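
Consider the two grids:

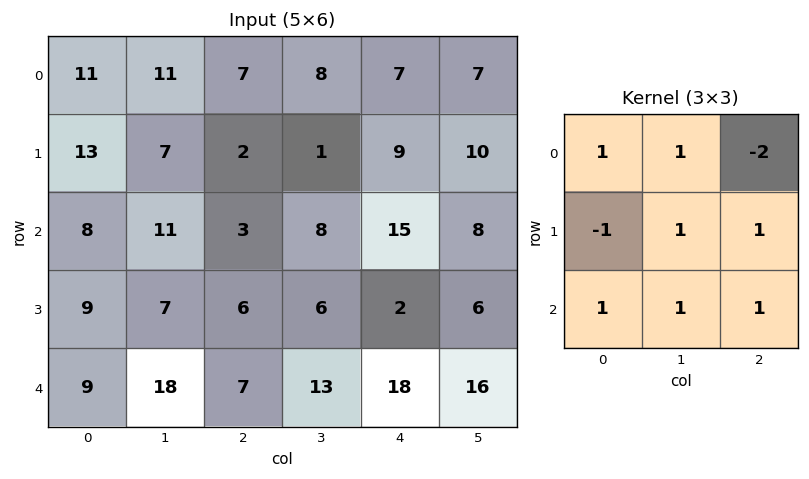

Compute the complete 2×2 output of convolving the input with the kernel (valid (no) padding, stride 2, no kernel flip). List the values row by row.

26 35
51 21

Output[0,0]: The receptive field on the input at this output position is [11 11 7 / 13 7 2 / 8 11 3]. Elementwise product with the kernel and sum: 11·1 + 11·1 + 7·-2 + 13·-1 + 7·1 + 2·1 + 8·1 + 11·1 + 3·1.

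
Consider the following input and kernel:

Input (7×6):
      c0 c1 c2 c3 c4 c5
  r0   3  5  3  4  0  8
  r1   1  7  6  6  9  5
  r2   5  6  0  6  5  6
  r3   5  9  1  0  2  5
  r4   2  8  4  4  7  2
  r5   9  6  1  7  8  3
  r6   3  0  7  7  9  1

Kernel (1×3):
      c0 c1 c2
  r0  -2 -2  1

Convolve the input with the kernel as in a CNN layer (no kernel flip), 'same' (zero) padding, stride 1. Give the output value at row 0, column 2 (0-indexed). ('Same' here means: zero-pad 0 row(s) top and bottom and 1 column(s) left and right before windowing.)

The receptive field on the zero-padded input at this output position is [5 3 4]. Elementwise product with the kernel and sum: 5·-2 + 3·-2 + 4·1.

-12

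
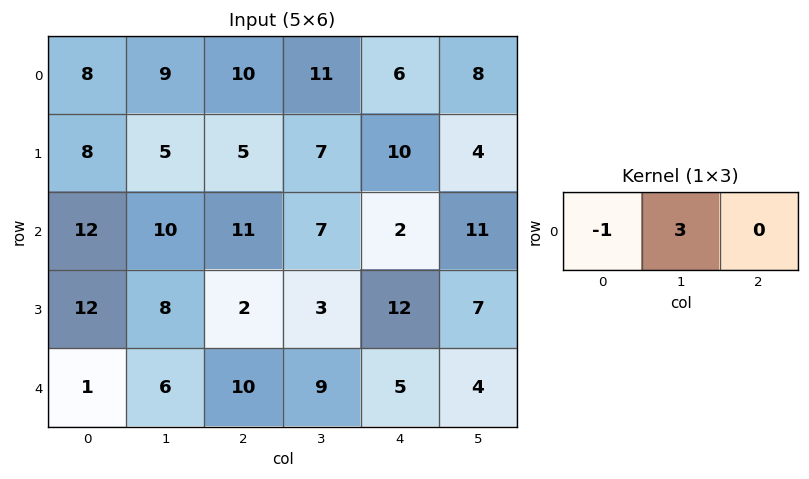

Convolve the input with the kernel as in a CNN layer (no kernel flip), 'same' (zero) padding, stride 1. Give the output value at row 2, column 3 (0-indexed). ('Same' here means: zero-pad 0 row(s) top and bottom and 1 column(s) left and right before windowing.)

The receptive field on the zero-padded input at this output position is [11 7 2]. Elementwise product with the kernel and sum: 11·-1 + 7·3.

10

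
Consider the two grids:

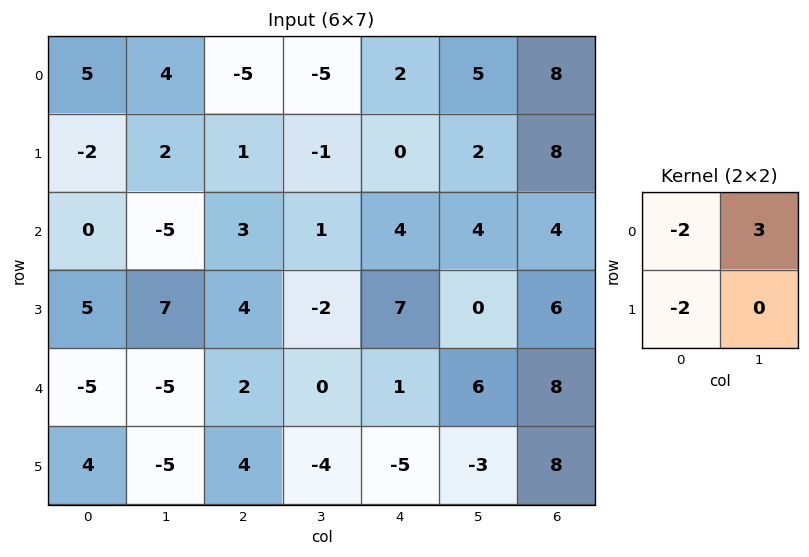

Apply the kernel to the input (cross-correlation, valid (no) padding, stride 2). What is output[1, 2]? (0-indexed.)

-10

The receptive field on the input at this output position is [4 4 / 7 0]. Elementwise product with the kernel and sum: 4·-2 + 4·3 + 7·-2.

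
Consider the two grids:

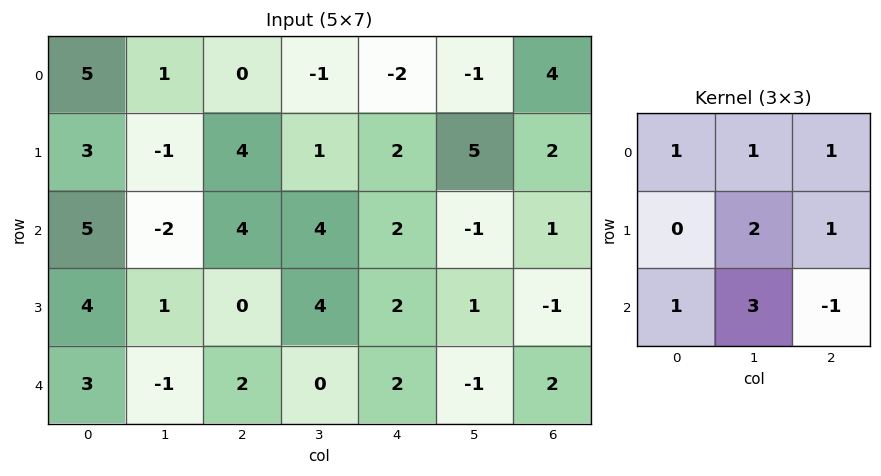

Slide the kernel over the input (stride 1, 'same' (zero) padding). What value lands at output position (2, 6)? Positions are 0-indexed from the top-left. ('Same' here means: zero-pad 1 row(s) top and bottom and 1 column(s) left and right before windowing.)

The receptive field on the zero-padded input at this output position is [5 2 0 / -1 1 0 / 1 -1 0]. Elementwise product with the kernel and sum: 5·1 + 2·1 + 0·1 + 1·2 + 0·1 + 1·1 + -1·3 + 0·-1.

7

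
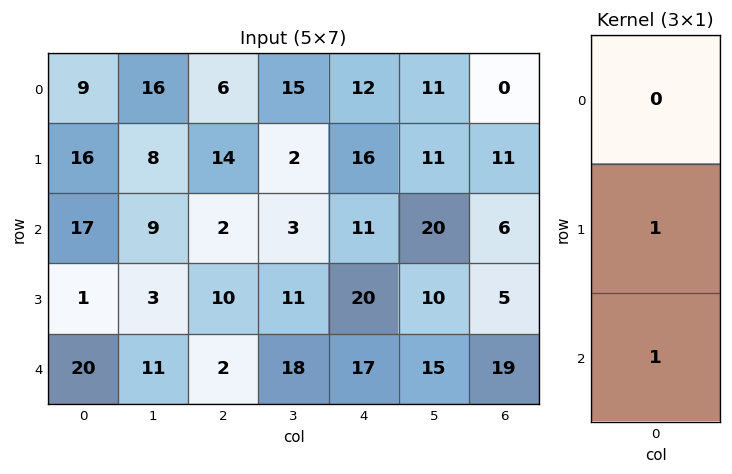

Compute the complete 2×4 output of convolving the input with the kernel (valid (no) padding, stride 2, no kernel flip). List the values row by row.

Output[0,0]: The receptive field on the input at this output position is [9 / 16 / 17]. Elementwise product with the kernel and sum: 16·1 + 17·1.
Output[0,1]: The receptive field on the input at this output position is [6 / 14 / 2]. Elementwise product with the kernel and sum: 14·1 + 2·1.

33 16 27 17
21 12 37 24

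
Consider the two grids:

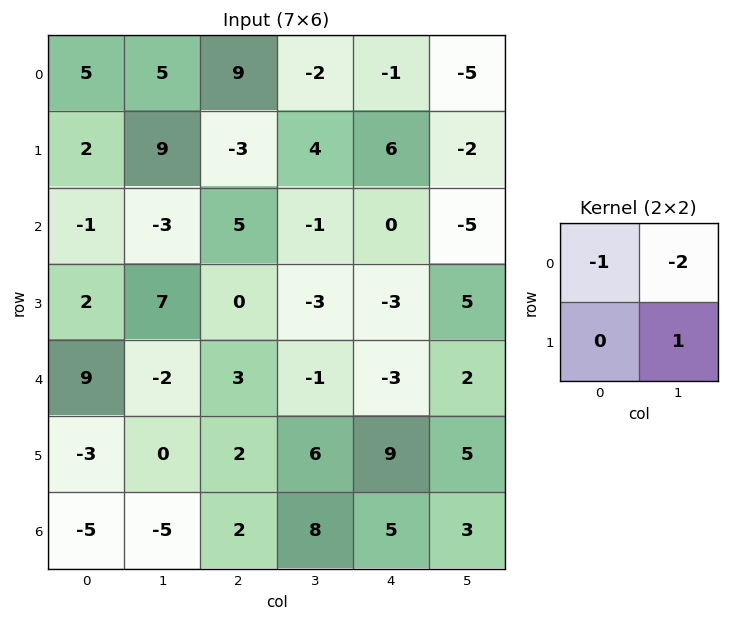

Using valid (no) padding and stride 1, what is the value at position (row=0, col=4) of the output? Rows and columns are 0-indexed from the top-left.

The receptive field on the input at this output position is [-1 -5 / 6 -2]. Elementwise product with the kernel and sum: -1·-1 + -5·-2 + -2·1.

9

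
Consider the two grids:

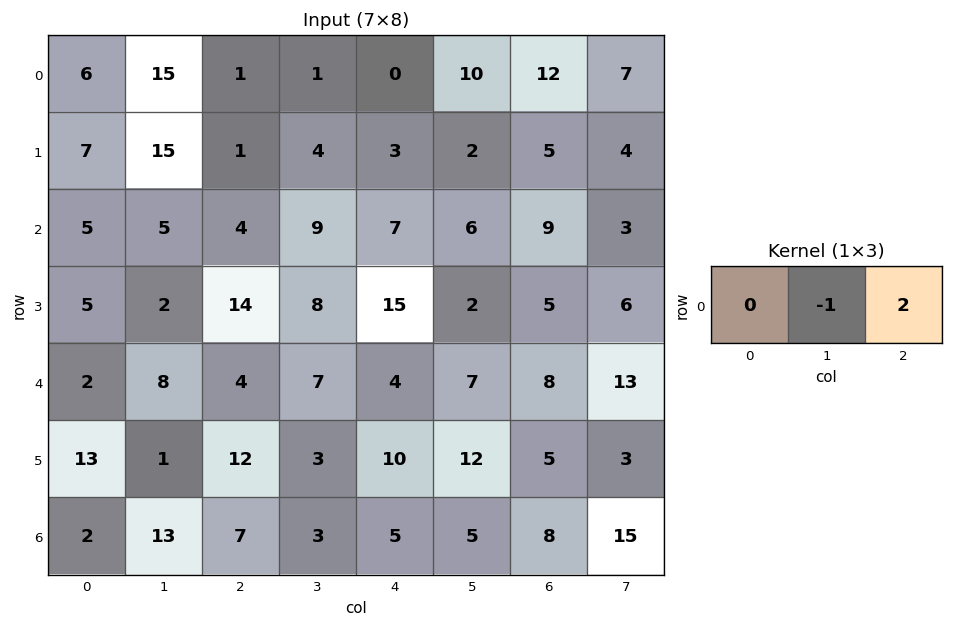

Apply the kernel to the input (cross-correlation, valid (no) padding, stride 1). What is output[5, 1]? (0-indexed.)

-6

The receptive field on the input at this output position is [1 12 3]. Elementwise product with the kernel and sum: 12·-1 + 3·2.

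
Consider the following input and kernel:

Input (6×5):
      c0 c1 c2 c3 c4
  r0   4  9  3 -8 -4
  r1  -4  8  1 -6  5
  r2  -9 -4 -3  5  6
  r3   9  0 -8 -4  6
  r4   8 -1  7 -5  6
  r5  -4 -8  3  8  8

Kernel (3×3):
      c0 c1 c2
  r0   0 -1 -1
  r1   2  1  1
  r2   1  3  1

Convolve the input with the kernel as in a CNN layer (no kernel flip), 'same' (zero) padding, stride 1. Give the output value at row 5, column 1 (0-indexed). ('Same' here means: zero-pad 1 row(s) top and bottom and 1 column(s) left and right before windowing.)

-19

The receptive field on the zero-padded input at this output position is [8 -1 7 / -4 -8 3 / 0 0 0]. Elementwise product with the kernel and sum: -1·-1 + 7·-1 + -4·2 + -8·1 + 3·1 + 0·1 + 0·3 + 0·1.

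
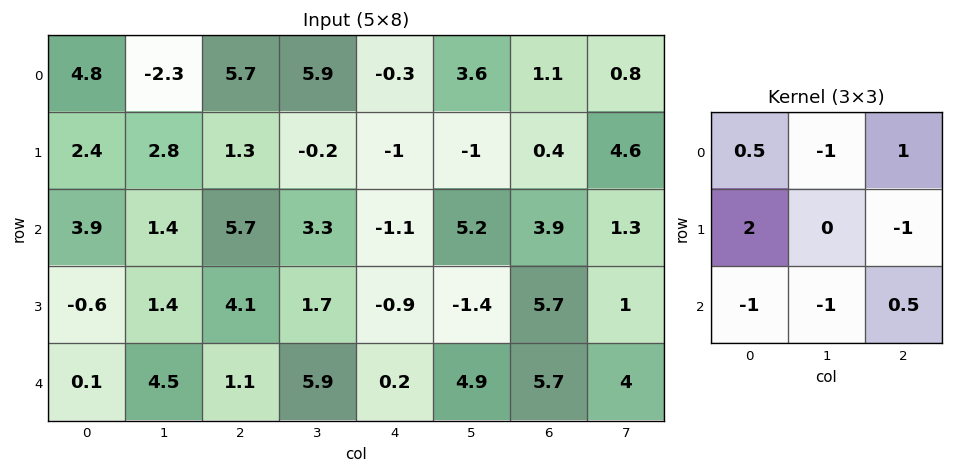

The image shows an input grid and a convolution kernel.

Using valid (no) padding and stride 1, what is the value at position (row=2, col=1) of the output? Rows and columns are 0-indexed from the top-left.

The receptive field on the input at this output position is [1.4 5.7 3.3 / 1.4 4.1 1.7 / 4.5 1.1 5.9]. Elementwise product with the kernel and sum: 1.4·0.5 + 5.7·-1 + 3.3·1 + 1.4·2 + 1.7·-1 + 4.5·-1 + 1.1·-1 + 5.9·0.5.

-3.25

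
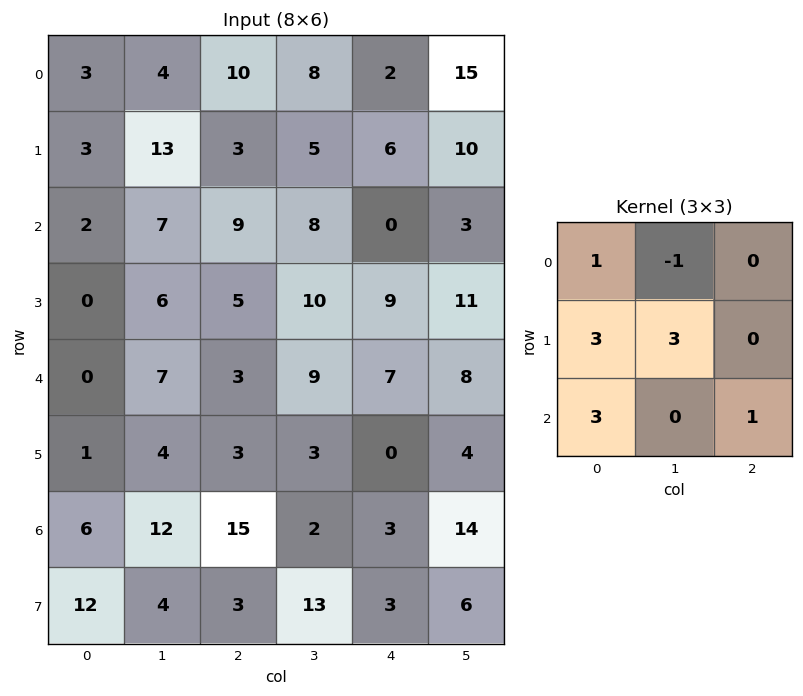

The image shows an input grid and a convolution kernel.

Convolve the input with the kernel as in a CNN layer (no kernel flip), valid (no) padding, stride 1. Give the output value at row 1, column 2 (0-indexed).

73

The receptive field on the input at this output position is [3 5 6 / 9 8 0 / 5 10 9]. Elementwise product with the kernel and sum: 3·1 + 5·-1 + 9·3 + 8·3 + 5·3 + 9·1.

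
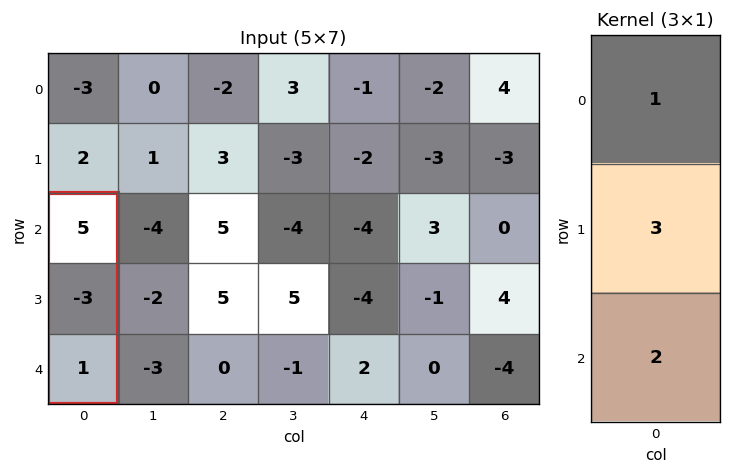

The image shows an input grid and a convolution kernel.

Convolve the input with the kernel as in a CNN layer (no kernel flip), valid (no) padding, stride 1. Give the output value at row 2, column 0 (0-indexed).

The receptive field on the input at this output position is [5 / -3 / 1]. Elementwise product with the kernel and sum: 5·1 + -3·3 + 1·2.

-2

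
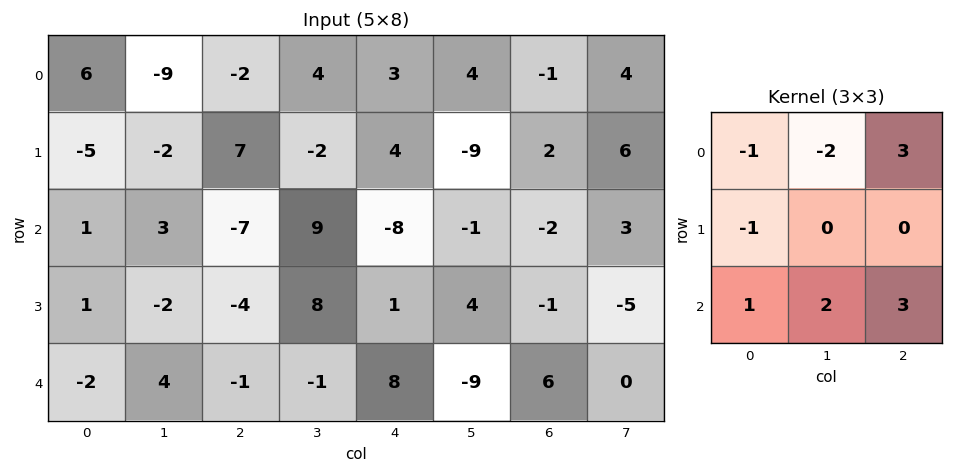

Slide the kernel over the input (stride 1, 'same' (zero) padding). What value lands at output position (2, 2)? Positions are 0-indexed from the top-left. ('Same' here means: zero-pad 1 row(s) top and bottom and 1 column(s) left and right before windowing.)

-7

The receptive field on the zero-padded input at this output position is [-2 7 -2 / 3 -7 9 / -2 -4 8]. Elementwise product with the kernel and sum: -2·-1 + 7·-2 + -2·3 + 3·-1 + -2·1 + -4·2 + 8·3.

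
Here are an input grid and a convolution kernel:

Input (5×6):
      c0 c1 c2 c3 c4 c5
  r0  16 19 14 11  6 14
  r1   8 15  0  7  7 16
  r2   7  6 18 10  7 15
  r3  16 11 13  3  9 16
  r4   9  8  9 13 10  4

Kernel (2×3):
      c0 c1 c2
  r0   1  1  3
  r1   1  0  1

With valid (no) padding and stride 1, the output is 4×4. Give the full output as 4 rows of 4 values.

85 88 50 82
48 52 53 87
96 68 71 81
84 54 62 77

Output[0,0]: The receptive field on the input at this output position is [16 19 14 / 8 15 0]. Elementwise product with the kernel and sum: 16·1 + 19·1 + 14·3 + 8·1 + 0·1.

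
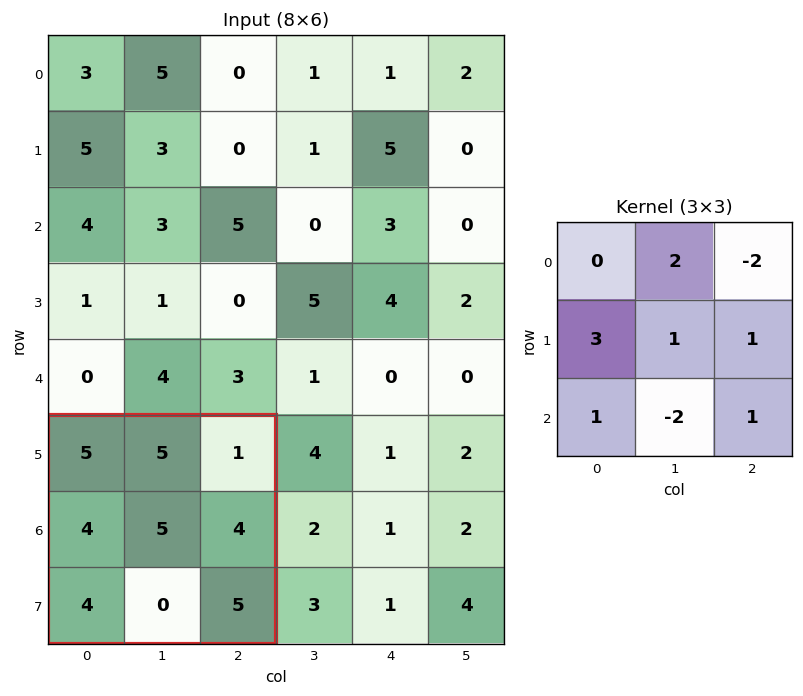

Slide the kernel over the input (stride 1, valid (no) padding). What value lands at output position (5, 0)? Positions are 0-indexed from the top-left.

The receptive field on the input at this output position is [5 5 1 / 4 5 4 / 4 0 5]. Elementwise product with the kernel and sum: 5·2 + 1·-2 + 4·3 + 5·1 + 4·1 + 4·1 + 0·-2 + 5·1.

38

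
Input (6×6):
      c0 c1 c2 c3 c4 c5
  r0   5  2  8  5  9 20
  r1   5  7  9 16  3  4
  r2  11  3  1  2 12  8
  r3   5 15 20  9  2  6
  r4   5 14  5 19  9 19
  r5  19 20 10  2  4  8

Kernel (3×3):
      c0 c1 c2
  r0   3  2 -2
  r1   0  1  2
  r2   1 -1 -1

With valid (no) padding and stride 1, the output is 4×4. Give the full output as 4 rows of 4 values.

Output[0,0]: The receptive field on the input at this output position is [5 2 8 / 5 7 9 / 11 3 1]. Elementwise product with the kernel and sum: 5·3 + 2·2 + 8·-2 + 7·1 + 9·2 + 11·1 + 3·-1 + 1·-1.
Output[0,1]: The receptive field on the input at this output position is [2 8 5 / 7 9 16 / 3 1 2]. Elementwise product with the kernel and sum: 2·3 + 8·2 + 5·-2 + 9·1 + 16·2 + 3·1 + 1·-1 + 2·-1.

35 53 25 -14
-14 -2 88 75
78 35 -27 19
18 118 115 56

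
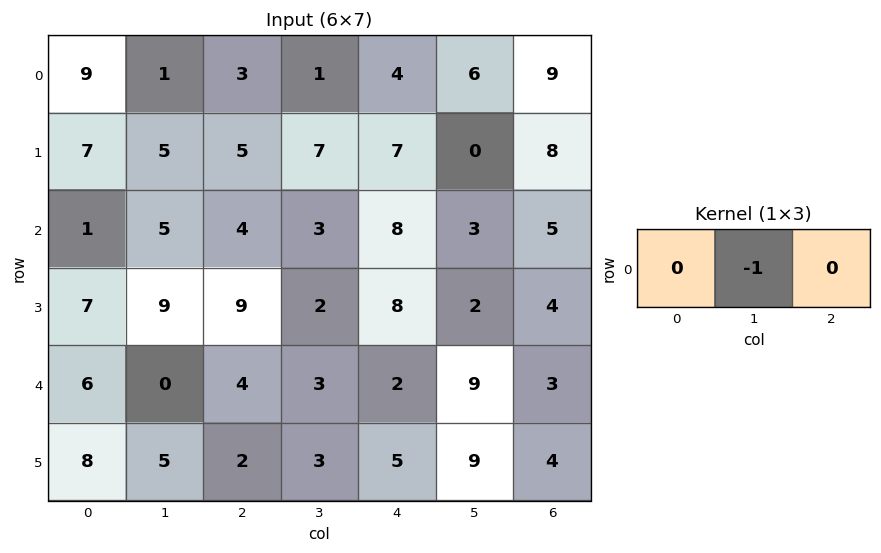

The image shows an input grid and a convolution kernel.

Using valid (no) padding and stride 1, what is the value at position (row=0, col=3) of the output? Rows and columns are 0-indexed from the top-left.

-4

The receptive field on the input at this output position is [1 4 6]. Elementwise product with the kernel and sum: 4·-1.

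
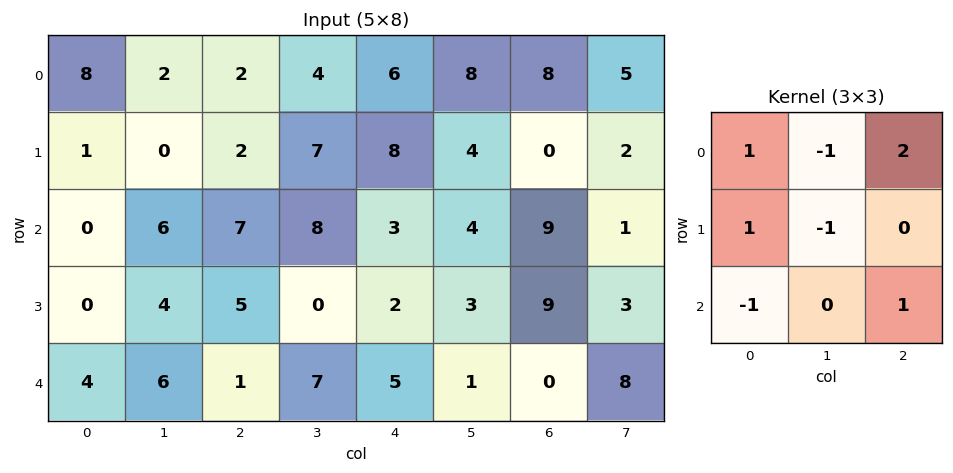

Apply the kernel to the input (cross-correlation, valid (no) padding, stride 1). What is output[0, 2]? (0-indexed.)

The receptive field on the input at this output position is [2 4 6 / 2 7 8 / 7 8 3]. Elementwise product with the kernel and sum: 2·1 + 4·-1 + 6·2 + 2·1 + 7·-1 + 7·-1 + 3·1.

1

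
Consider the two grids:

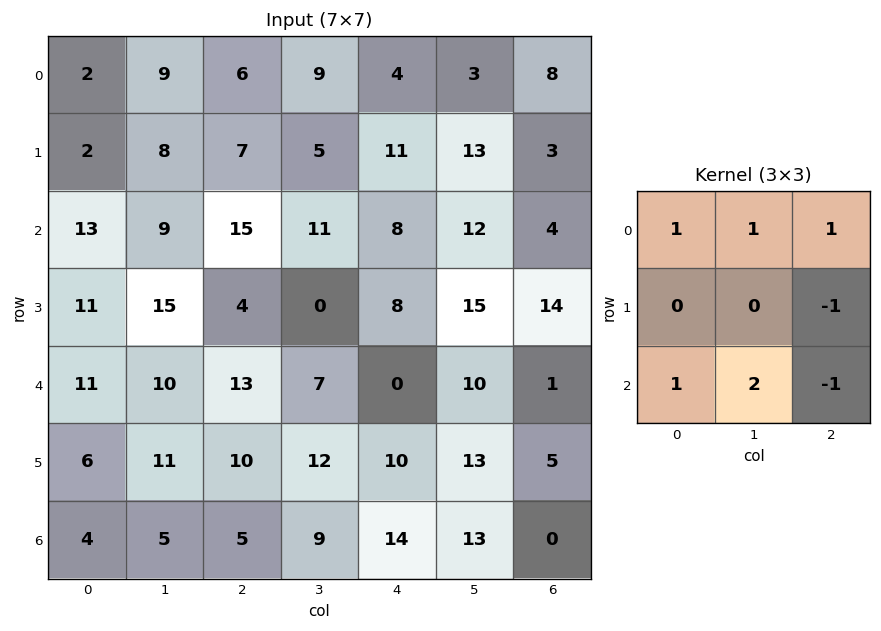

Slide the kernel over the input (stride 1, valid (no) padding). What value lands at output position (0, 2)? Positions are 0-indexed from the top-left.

37

The receptive field on the input at this output position is [6 9 4 / 7 5 11 / 15 11 8]. Elementwise product with the kernel and sum: 6·1 + 9·1 + 4·1 + 11·-1 + 15·1 + 11·2 + 8·-1.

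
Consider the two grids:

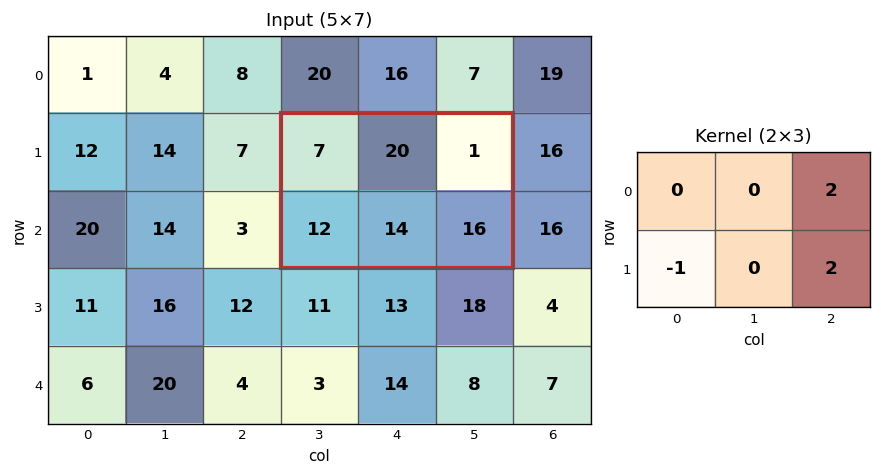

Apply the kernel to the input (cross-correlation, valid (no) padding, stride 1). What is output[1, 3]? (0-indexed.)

The receptive field on the input at this output position is [7 20 1 / 12 14 16]. Elementwise product with the kernel and sum: 1·2 + 12·-1 + 16·2.

22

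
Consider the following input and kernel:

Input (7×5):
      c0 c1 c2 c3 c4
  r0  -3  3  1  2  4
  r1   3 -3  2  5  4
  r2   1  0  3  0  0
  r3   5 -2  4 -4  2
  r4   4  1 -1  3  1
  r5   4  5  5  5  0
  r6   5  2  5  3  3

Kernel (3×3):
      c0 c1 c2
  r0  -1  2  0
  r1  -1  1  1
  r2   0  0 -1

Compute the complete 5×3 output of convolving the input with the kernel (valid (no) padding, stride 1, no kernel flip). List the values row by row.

2 9 10
-11 14 3
-3 5 -10
-18 6 -7
-1 -1 4

Output[0,0]: The receptive field on the input at this output position is [-3 3 1 / 3 -3 2 / 1 0 3]. Elementwise product with the kernel and sum: -3·-1 + 3·2 + 3·-1 + -3·1 + 2·1 + 3·-1.
Output[0,1]: The receptive field on the input at this output position is [3 1 2 / -3 2 5 / 0 3 0]. Elementwise product with the kernel and sum: 3·-1 + 1·2 + -3·-1 + 2·1 + 5·1 + 0·-1.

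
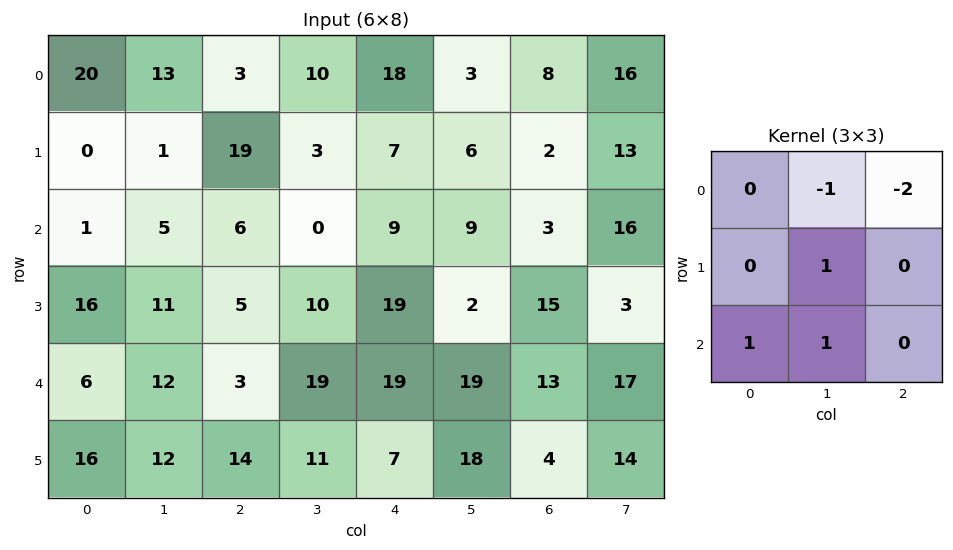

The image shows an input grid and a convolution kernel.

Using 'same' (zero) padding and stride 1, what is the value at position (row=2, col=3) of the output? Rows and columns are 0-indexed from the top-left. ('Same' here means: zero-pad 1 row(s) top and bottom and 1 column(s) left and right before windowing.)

The receptive field on the zero-padded input at this output position is [19 3 7 / 6 0 9 / 5 10 19]. Elementwise product with the kernel and sum: 3·-1 + 7·-2 + 0·1 + 5·1 + 10·1.

-2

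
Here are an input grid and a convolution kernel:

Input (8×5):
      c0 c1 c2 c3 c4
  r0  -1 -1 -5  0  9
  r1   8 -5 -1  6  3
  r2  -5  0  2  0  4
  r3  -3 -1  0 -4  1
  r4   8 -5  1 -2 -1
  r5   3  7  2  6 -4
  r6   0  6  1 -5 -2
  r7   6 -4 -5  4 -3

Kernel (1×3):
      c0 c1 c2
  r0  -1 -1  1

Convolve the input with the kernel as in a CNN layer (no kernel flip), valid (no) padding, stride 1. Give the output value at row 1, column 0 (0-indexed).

The receptive field on the input at this output position is [8 -5 -1]. Elementwise product with the kernel and sum: 8·-1 + -5·-1 + -1·1.

-4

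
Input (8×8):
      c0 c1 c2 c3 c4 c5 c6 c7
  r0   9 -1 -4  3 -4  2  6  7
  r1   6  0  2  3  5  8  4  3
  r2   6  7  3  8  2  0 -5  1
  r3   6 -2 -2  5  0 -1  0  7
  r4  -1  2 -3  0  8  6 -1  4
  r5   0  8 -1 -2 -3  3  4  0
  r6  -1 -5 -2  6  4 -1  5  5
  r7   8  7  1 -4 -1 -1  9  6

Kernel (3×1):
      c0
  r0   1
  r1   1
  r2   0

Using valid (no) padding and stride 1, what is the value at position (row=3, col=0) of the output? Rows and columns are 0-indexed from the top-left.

The receptive field on the input at this output position is [6 / -1 / 0]. Elementwise product with the kernel and sum: 6·1 + -1·1.

5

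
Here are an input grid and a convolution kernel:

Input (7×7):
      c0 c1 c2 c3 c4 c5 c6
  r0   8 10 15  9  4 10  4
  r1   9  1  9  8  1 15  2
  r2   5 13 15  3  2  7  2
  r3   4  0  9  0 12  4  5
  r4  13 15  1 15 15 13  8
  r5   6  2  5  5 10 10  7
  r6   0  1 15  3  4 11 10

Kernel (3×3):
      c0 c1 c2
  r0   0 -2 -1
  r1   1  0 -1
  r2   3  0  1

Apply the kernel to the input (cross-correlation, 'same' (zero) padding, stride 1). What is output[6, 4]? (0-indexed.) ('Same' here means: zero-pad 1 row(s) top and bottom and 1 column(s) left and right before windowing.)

-38

The receptive field on the zero-padded input at this output position is [5 10 10 / 3 4 11 / 0 0 0]. Elementwise product with the kernel and sum: 10·-2 + 10·-1 + 3·1 + 11·-1 + 0·3 + 0·1.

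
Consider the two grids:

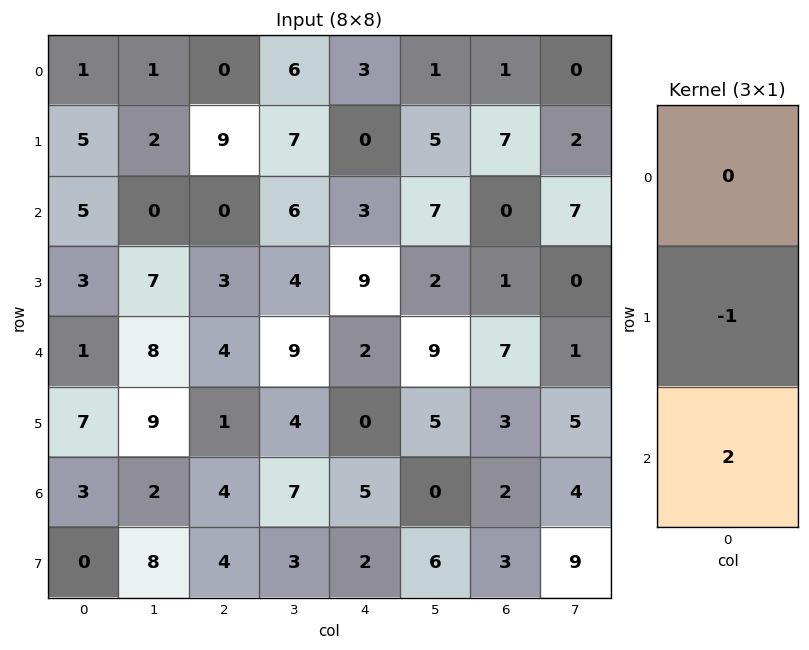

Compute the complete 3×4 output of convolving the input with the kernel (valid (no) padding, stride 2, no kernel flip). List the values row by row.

5 -9 6 -7
-1 5 -5 13
-1 7 10 1

Output[0,0]: The receptive field on the input at this output position is [1 / 5 / 5]. Elementwise product with the kernel and sum: 5·-1 + 5·2.
Output[0,1]: The receptive field on the input at this output position is [0 / 9 / 0]. Elementwise product with the kernel and sum: 9·-1 + 0·2.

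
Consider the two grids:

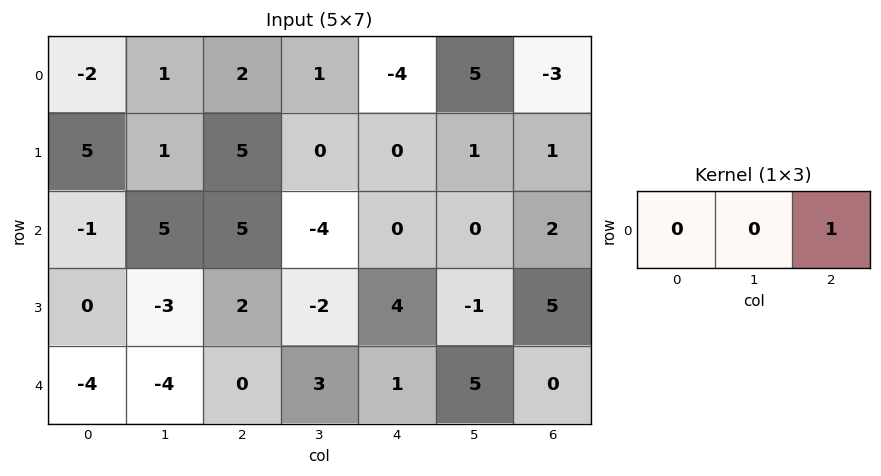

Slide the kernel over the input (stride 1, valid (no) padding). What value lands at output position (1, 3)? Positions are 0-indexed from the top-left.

The receptive field on the input at this output position is [0 0 1]. Elementwise product with the kernel and sum: 1·1.

1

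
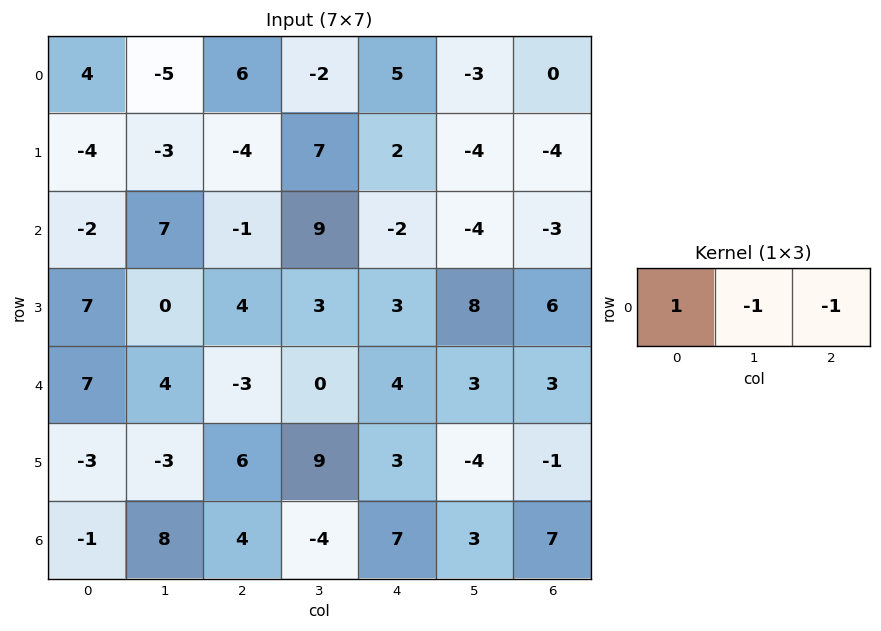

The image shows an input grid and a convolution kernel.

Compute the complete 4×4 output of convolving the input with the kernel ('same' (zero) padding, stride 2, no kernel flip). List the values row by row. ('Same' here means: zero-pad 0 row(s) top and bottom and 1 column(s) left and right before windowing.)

Output[0,0]: The receptive field on the zero-padded input at this output position is [0 4 -5]. Elementwise product with the kernel and sum: 0·1 + 4·-1 + -5·-1.

1 -9 -4 -3
-5 -1 15 -1
-11 7 -7 0
-7 8 -14 -4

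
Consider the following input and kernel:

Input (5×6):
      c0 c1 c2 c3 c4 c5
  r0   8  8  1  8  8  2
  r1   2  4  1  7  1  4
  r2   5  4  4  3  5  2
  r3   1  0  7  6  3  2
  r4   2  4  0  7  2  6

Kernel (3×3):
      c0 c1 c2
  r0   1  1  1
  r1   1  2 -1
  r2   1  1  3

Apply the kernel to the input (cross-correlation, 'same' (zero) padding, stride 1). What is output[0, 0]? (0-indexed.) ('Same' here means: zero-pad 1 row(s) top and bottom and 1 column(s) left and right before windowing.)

22

The receptive field on the zero-padded input at this output position is [0 0 0 / 0 8 8 / 0 2 4]. Elementwise product with the kernel and sum: 0·1 + 0·1 + 0·1 + 0·1 + 8·2 + 8·-1 + 0·1 + 2·1 + 4·3.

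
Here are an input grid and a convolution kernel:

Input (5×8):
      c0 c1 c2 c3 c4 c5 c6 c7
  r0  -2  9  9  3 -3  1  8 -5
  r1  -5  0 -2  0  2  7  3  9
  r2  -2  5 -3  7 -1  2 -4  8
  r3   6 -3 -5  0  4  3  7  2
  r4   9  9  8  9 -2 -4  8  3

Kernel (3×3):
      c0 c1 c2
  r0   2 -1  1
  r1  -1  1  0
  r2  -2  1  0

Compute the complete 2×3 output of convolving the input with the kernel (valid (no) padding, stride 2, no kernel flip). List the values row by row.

10 27 10
-30 -16 -9

Output[0,0]: The receptive field on the input at this output position is [-2 9 9 / -5 0 -2 / -2 5 -3]. Elementwise product with the kernel and sum: -2·2 + 9·-1 + 9·1 + -5·-1 + 0·1 + -2·-2 + 5·1.
Output[0,1]: The receptive field on the input at this output position is [9 3 -3 / -2 0 2 / -3 7 -1]. Elementwise product with the kernel and sum: 9·2 + 3·-1 + -3·1 + -2·-1 + 0·1 + -3·-2 + 7·1.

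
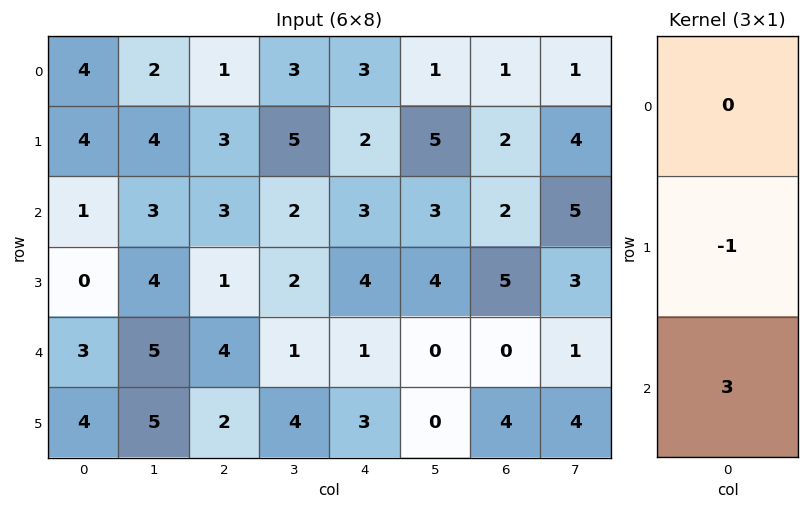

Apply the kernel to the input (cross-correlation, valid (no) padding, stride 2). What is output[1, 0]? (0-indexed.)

9

The receptive field on the input at this output position is [1 / 0 / 3]. Elementwise product with the kernel and sum: 0·-1 + 3·3.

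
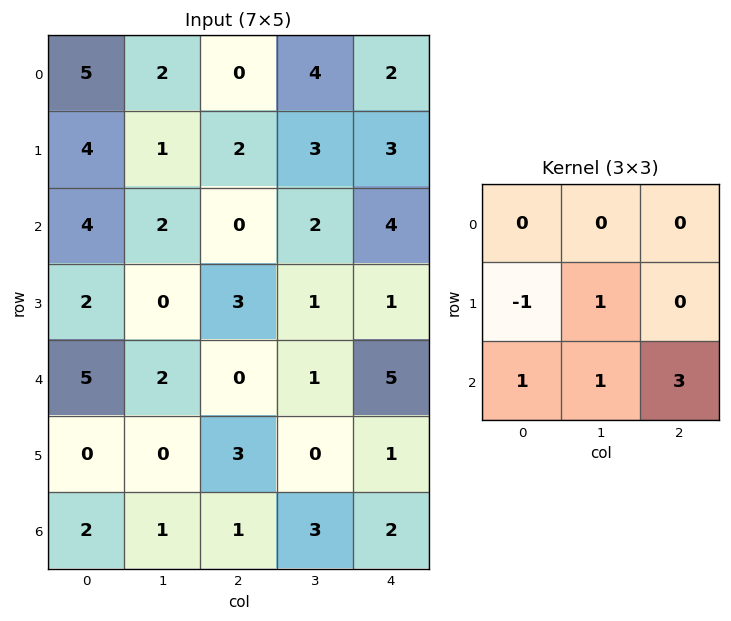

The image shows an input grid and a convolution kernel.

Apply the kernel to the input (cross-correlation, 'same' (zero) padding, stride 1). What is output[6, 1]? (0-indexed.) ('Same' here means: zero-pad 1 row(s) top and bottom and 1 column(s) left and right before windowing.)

-1

The receptive field on the zero-padded input at this output position is [0 0 3 / 2 1 1 / 0 0 0]. Elementwise product with the kernel and sum: 2·-1 + 1·1 + 0·1 + 0·1 + 0·3.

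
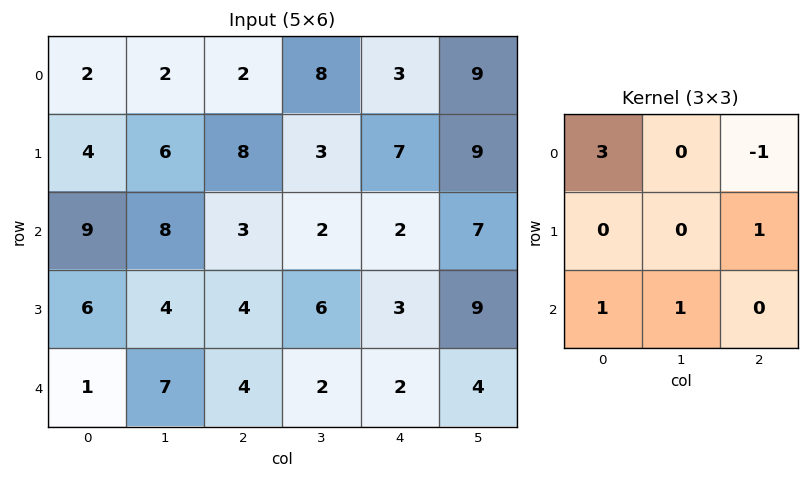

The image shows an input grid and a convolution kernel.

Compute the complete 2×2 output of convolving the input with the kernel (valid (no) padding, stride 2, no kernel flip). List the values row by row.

Output[0,0]: The receptive field on the input at this output position is [2 2 2 / 4 6 8 / 9 8 3]. Elementwise product with the kernel and sum: 2·3 + 2·-1 + 8·1 + 9·1 + 8·1.
Output[0,1]: The receptive field on the input at this output position is [2 8 3 / 8 3 7 / 3 2 2]. Elementwise product with the kernel and sum: 2·3 + 3·-1 + 7·1 + 3·1 + 2·1.

29 15
36 16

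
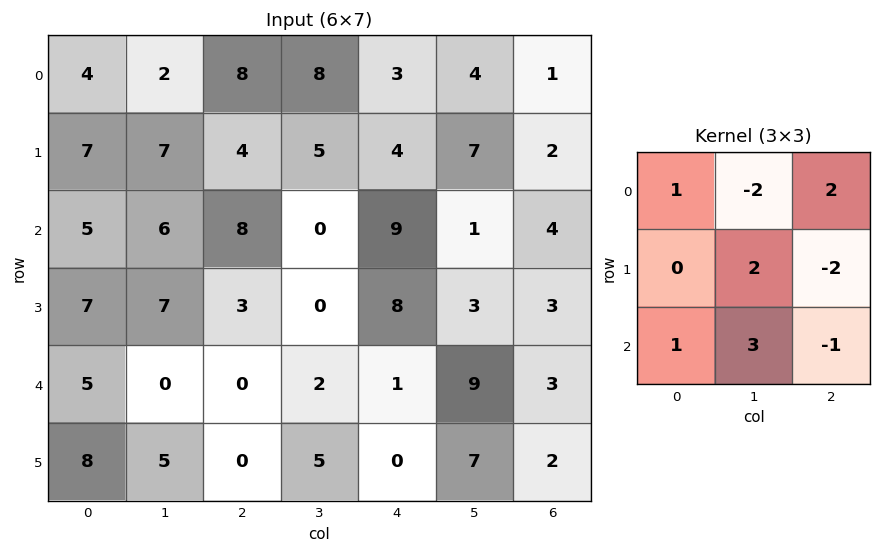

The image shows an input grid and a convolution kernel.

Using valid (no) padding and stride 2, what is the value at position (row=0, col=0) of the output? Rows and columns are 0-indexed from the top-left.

37

The receptive field on the input at this output position is [4 2 8 / 7 7 4 / 5 6 8]. Elementwise product with the kernel and sum: 4·1 + 2·-2 + 8·2 + 7·2 + 4·-2 + 5·1 + 6·3 + 8·-1.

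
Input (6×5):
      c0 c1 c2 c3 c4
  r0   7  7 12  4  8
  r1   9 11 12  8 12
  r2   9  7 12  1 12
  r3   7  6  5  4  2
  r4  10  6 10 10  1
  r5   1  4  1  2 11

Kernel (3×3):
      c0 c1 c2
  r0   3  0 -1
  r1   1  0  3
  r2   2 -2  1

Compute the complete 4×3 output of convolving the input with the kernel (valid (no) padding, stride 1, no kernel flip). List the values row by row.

Output[0,0]: The receptive field on the input at this output position is [7 7 12 / 9 11 12 / 9 7 12]. Elementwise product with the kernel and sum: 7·3 + 12·-1 + 9·1 + 12·3 + 9·2 + 7·-2 + 12·1.

70 43 110
67 41 76
55 40 36
51 58 35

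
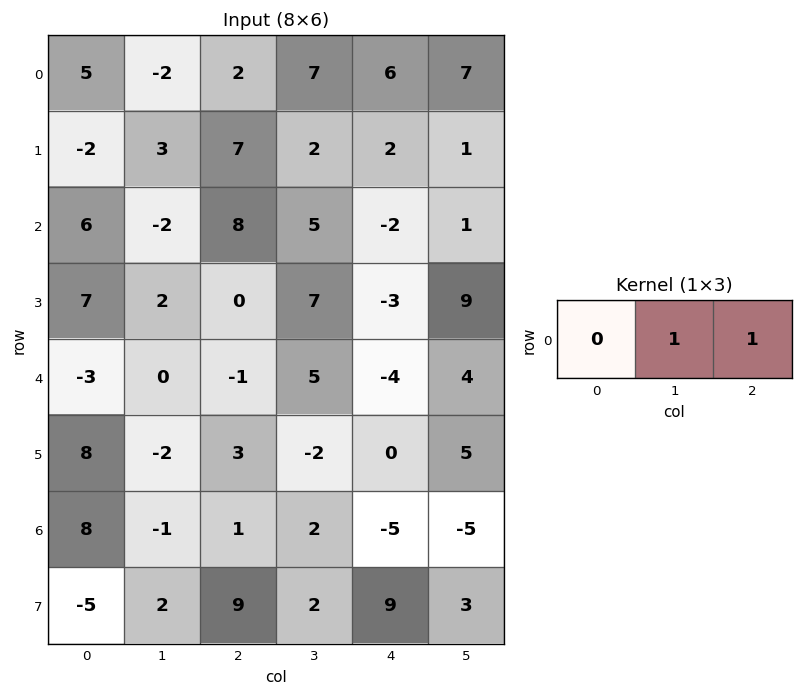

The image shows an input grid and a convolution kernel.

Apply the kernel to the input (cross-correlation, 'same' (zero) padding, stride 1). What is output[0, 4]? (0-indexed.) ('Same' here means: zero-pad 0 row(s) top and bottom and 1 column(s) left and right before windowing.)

13

The receptive field on the zero-padded input at this output position is [7 6 7]. Elementwise product with the kernel and sum: 6·1 + 7·1.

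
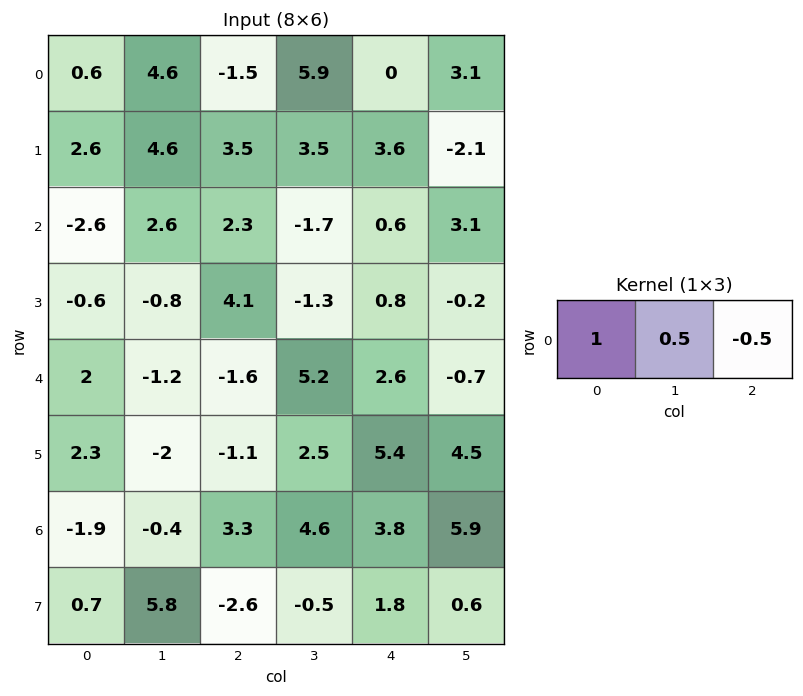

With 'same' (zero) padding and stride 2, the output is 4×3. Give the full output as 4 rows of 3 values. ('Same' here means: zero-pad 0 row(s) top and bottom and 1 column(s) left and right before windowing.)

-2 0.9 4.35
-2.6 4.6 -2.95
1.6 -4.6 6.85
-0.75 -1.05 3.55

Output[0,0]: The receptive field on the zero-padded input at this output position is [0 0.6 4.6]. Elementwise product with the kernel and sum: 0·1 + 0.6·0.5 + 4.6·-0.5.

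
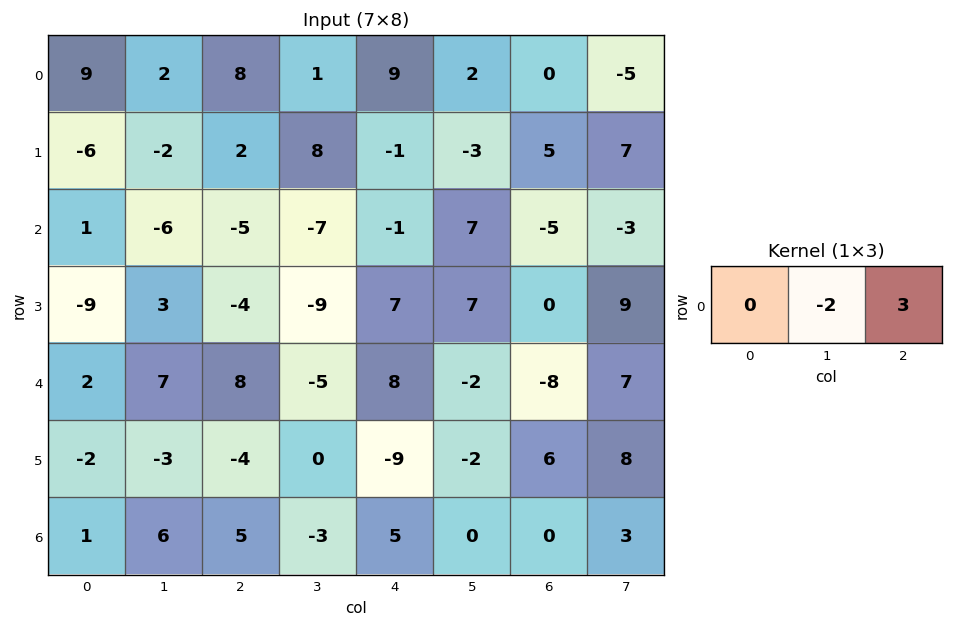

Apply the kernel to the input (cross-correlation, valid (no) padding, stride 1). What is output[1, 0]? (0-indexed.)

The receptive field on the input at this output position is [-6 -2 2]. Elementwise product with the kernel and sum: -2·-2 + 2·3.

10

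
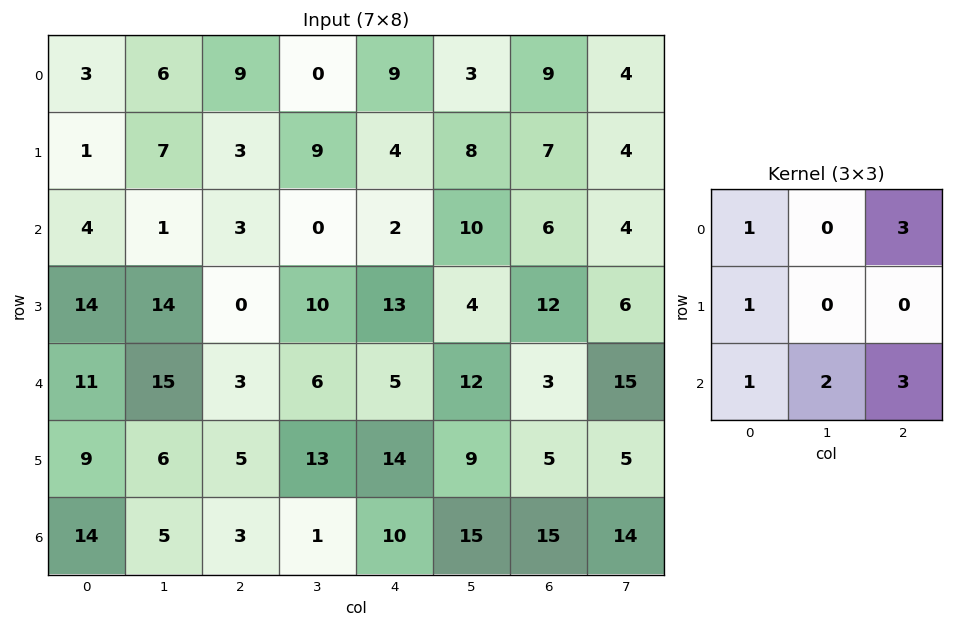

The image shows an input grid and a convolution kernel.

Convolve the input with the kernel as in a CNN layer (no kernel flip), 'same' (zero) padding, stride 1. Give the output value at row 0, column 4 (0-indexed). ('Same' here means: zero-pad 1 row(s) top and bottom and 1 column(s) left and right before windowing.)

41

The receptive field on the zero-padded input at this output position is [0 0 0 / 0 9 3 / 9 4 8]. Elementwise product with the kernel and sum: 0·1 + 0·3 + 0·1 + 9·1 + 4·2 + 8·3.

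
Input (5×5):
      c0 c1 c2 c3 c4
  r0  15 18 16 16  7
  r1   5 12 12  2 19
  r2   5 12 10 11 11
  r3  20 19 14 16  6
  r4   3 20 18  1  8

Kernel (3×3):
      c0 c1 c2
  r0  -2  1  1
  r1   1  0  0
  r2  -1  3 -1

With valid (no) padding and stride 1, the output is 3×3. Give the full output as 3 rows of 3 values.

30 15 15
42 9 35
71 49 -7

Output[0,0]: The receptive field on the input at this output position is [15 18 16 / 5 12 12 / 5 12 10]. Elementwise product with the kernel and sum: 15·-2 + 18·1 + 16·1 + 5·1 + 5·-1 + 12·3 + 10·-1.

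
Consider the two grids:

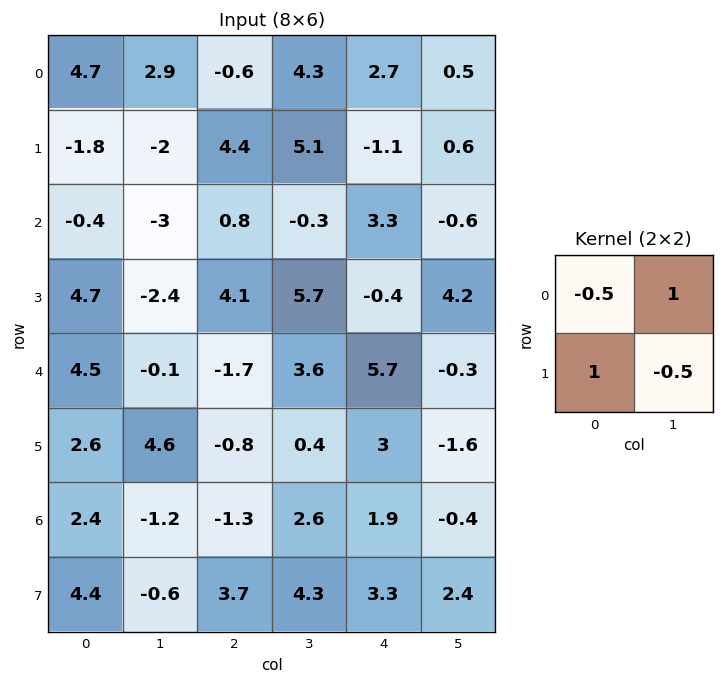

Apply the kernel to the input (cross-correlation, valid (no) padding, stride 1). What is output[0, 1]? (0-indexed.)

The receptive field on the input at this output position is [2.9 -0.6 / -2 4.4]. Elementwise product with the kernel and sum: 2.9·-0.5 + -0.6·1 + -2·1 + 4.4·-0.5.

-6.25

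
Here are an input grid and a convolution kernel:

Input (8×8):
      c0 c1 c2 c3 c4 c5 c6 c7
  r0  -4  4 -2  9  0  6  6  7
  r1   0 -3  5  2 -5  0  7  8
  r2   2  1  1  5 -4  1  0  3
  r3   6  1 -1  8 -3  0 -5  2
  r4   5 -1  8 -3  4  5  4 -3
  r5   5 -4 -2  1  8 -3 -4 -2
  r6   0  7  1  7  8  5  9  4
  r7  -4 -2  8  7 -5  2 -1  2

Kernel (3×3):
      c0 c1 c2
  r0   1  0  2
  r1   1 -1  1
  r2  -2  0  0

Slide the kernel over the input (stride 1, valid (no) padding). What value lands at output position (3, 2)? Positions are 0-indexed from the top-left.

The receptive field on the input at this output position is [-1 8 -3 / 8 -3 4 / -2 1 8]. Elementwise product with the kernel and sum: -1·1 + -3·2 + 8·1 + -3·-1 + 4·1 + -2·-2.

12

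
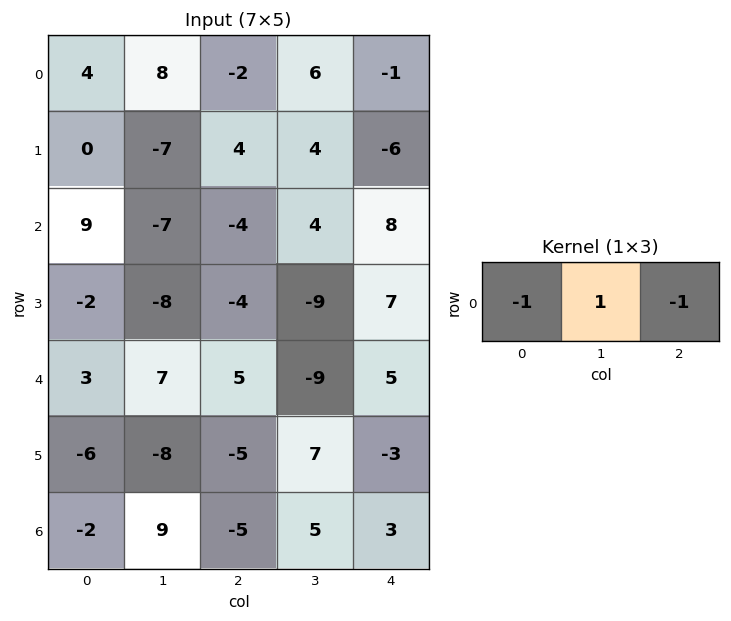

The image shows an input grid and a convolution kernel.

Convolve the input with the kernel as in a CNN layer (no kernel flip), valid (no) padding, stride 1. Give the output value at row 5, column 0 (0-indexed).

The receptive field on the input at this output position is [-6 -8 -5]. Elementwise product with the kernel and sum: -6·-1 + -8·1 + -5·-1.

3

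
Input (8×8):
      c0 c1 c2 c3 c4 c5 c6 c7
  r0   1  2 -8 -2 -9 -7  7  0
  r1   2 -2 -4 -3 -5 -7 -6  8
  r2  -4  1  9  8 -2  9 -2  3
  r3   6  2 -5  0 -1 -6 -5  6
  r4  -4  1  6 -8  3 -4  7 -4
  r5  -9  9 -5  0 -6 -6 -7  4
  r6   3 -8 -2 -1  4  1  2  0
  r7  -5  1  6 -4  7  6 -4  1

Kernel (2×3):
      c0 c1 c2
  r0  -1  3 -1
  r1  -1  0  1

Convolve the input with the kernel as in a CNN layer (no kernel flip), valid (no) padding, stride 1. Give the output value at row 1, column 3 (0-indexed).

-4

The receptive field on the input at this output position is [-3 -5 -7 / 8 -2 9]. Elementwise product with the kernel and sum: -3·-1 + -5·3 + -7·-1 + 8·-1 + 9·1.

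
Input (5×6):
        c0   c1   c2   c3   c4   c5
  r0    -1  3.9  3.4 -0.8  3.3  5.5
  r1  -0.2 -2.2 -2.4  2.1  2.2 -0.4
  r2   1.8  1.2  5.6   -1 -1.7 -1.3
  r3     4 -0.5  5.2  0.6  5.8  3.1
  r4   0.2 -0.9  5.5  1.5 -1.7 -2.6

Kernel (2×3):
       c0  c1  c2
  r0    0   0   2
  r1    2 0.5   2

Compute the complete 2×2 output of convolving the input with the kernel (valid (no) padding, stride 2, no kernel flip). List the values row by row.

0.5 7.25
29.35 18.9

Output[0,0]: The receptive field on the input at this output position is [-1 3.9 3.4 / -0.2 -2.2 -2.4]. Elementwise product with the kernel and sum: 3.4·2 + -0.2·2 + -2.2·0.5 + -2.4·2.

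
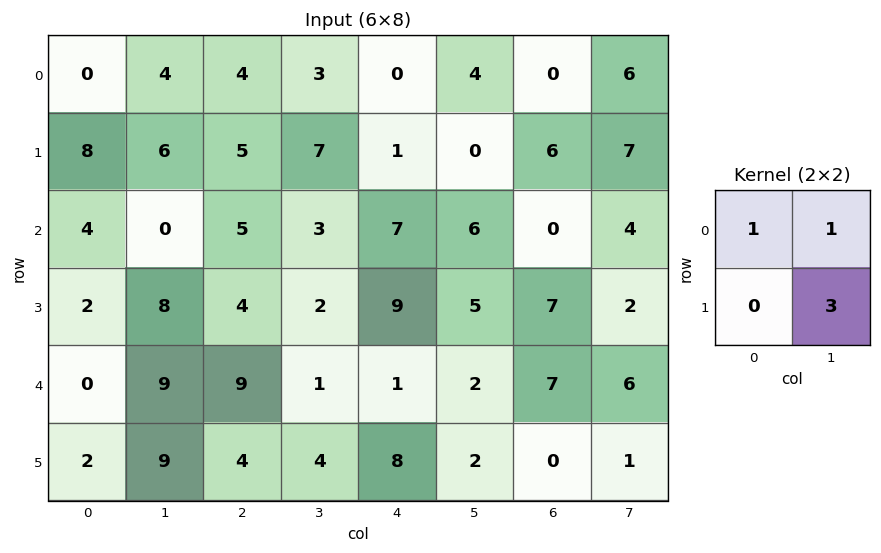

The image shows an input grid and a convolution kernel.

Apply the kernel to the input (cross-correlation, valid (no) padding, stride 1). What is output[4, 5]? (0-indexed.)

The receptive field on the input at this output position is [2 7 / 2 0]. Elementwise product with the kernel and sum: 2·1 + 7·1 + 0·3.

9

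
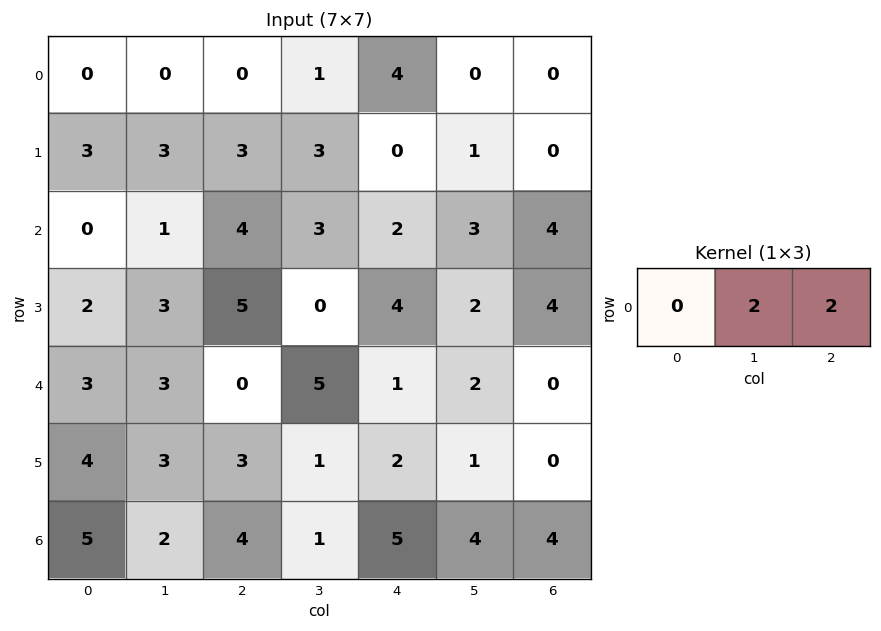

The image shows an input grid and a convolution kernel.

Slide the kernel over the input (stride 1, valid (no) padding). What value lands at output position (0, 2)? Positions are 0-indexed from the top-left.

The receptive field on the input at this output position is [0 1 4]. Elementwise product with the kernel and sum: 1·2 + 4·2.

10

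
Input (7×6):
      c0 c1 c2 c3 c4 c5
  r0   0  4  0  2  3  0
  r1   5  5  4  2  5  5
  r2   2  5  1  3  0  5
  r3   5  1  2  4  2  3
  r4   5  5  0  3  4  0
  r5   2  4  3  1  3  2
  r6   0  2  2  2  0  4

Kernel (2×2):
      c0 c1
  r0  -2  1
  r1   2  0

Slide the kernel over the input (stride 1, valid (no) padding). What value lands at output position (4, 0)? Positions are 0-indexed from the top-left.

-1

The receptive field on the input at this output position is [5 5 / 2 4]. Elementwise product with the kernel and sum: 5·-2 + 5·1 + 2·2.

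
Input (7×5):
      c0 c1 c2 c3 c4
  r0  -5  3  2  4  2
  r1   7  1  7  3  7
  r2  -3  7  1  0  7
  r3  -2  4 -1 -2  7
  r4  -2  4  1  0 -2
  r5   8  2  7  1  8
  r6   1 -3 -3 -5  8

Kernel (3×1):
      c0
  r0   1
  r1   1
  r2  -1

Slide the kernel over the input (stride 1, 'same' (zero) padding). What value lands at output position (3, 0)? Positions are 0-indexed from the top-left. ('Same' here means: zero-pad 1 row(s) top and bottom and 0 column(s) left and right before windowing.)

-3

The receptive field on the zero-padded input at this output position is [-3 / -2 / -2]. Elementwise product with the kernel and sum: -3·1 + -2·1 + -2·-1.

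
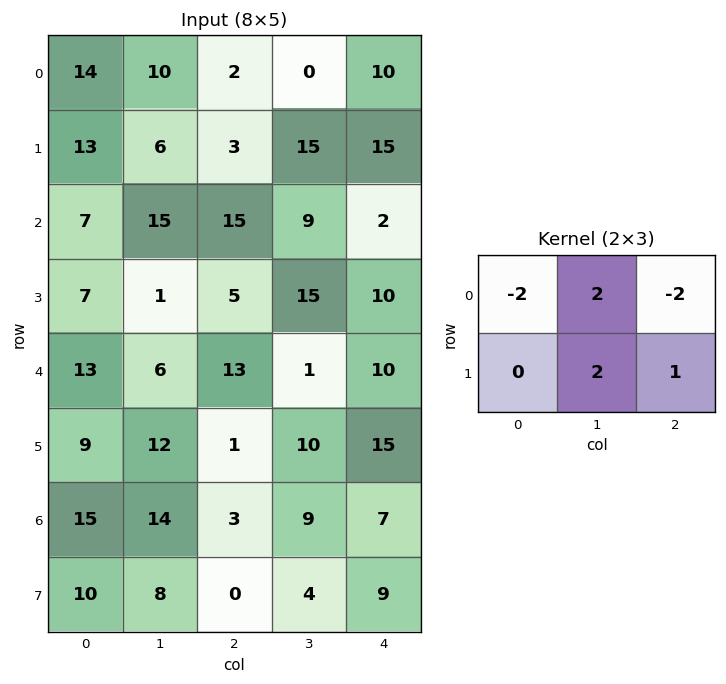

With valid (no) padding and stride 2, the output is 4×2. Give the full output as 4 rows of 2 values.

Output[0,0]: The receptive field on the input at this output position is [14 10 2 / 13 6 3]. Elementwise product with the kernel and sum: 14·-2 + 10·2 + 2·-2 + 6·2 + 3·1.

3 21
-7 24
-15 -9
8 15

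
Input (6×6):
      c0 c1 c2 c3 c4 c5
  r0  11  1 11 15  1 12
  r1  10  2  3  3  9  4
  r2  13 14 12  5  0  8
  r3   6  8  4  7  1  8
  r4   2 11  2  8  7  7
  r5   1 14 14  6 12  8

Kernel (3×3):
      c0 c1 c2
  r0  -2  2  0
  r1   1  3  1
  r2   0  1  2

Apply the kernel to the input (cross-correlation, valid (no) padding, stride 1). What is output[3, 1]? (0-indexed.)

The receptive field on the input at this output position is [8 4 7 / 11 2 8 / 14 14 6]. Elementwise product with the kernel and sum: 8·-2 + 4·2 + 11·1 + 2·3 + 8·1 + 14·1 + 6·2.

43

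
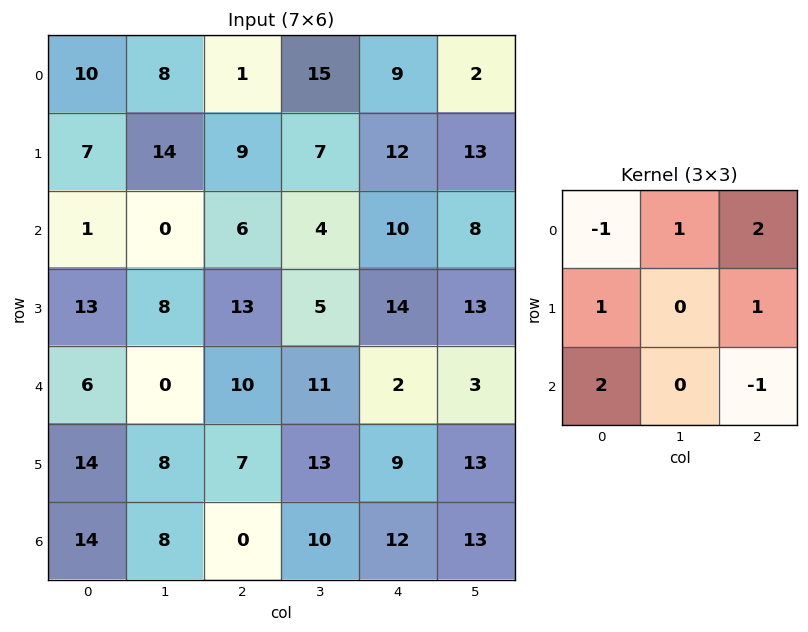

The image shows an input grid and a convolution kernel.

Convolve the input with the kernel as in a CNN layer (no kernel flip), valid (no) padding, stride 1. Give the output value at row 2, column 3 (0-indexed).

The receptive field on the input at this output position is [4 10 8 / 5 14 13 / 11 2 3]. Elementwise product with the kernel and sum: 4·-1 + 10·1 + 8·2 + 5·1 + 13·1 + 11·2 + 3·-1.

59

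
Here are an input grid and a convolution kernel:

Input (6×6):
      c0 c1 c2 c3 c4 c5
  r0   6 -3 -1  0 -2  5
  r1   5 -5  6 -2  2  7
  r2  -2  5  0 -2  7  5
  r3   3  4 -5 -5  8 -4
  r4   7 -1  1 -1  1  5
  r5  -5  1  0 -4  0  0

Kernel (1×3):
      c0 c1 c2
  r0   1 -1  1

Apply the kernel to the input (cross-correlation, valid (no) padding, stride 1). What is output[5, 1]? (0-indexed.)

The receptive field on the input at this output position is [1 0 -4]. Elementwise product with the kernel and sum: 1·1 + 0·-1 + -4·1.

-3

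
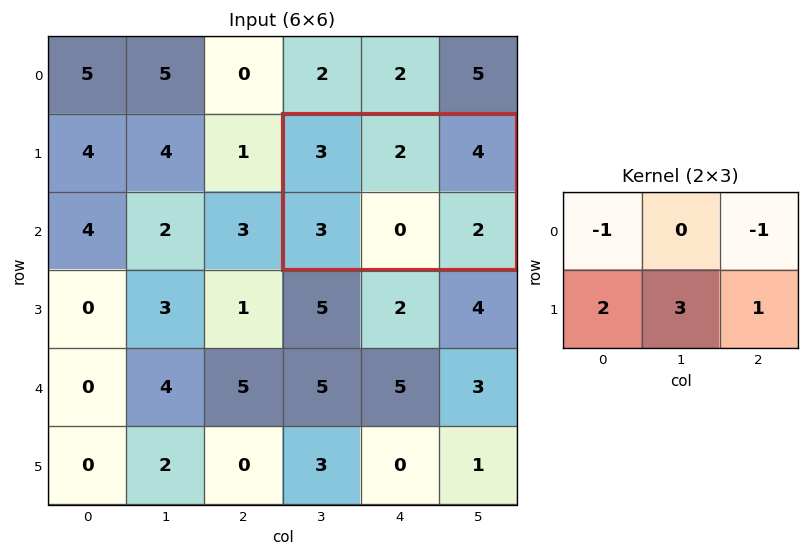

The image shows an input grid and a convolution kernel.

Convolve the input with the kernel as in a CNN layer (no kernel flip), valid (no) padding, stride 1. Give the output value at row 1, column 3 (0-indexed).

The receptive field on the input at this output position is [3 2 4 / 3 0 2]. Elementwise product with the kernel and sum: 3·-1 + 4·-1 + 3·2 + 0·3 + 2·1.

1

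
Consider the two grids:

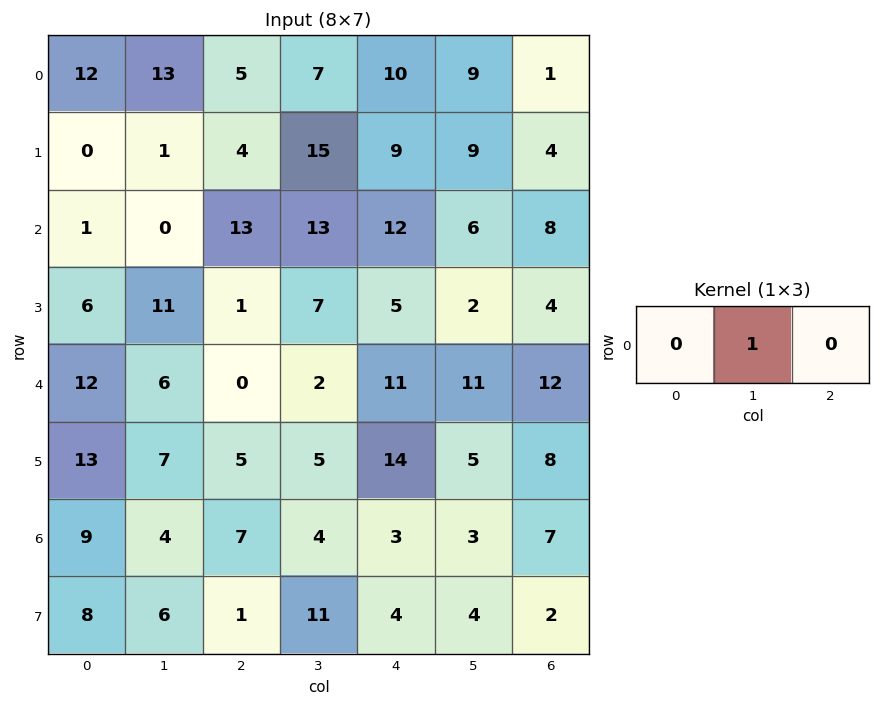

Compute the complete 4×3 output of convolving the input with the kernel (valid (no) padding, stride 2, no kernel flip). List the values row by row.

13 7 9
0 13 6
6 2 11
4 4 3

Output[0,0]: The receptive field on the input at this output position is [12 13 5]. Elementwise product with the kernel and sum: 13·1.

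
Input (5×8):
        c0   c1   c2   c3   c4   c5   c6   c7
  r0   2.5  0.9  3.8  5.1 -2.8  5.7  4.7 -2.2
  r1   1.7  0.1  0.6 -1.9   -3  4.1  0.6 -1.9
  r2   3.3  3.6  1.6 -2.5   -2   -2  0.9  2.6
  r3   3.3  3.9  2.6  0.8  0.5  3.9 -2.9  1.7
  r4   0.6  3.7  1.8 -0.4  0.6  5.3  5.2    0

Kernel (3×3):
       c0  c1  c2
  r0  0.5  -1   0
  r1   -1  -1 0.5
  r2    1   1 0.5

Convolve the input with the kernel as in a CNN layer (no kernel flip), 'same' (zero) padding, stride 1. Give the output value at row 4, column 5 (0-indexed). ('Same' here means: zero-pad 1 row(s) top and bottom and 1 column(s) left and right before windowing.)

The receptive field on the zero-padded input at this output position is [0.5 3.9 -2.9 / 0.6 5.3 5.2 / 0 0 0]. Elementwise product with the kernel and sum: 0.5·0.5 + 3.9·-1 + 0.6·-1 + 5.3·-1 + 5.2·0.5 + 0·1 + 0·1 + 0·0.5.

-6.95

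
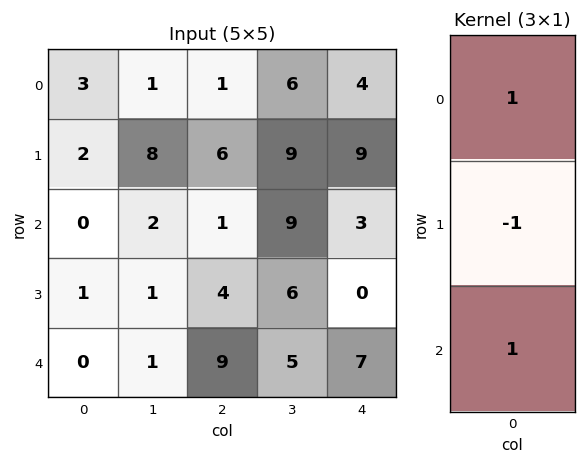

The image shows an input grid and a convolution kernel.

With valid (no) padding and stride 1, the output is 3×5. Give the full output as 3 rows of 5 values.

1 -5 -4 6 -2
3 7 9 6 6
-1 2 6 8 10

Output[0,0]: The receptive field on the input at this output position is [3 / 2 / 0]. Elementwise product with the kernel and sum: 3·1 + 2·-1 + 0·1.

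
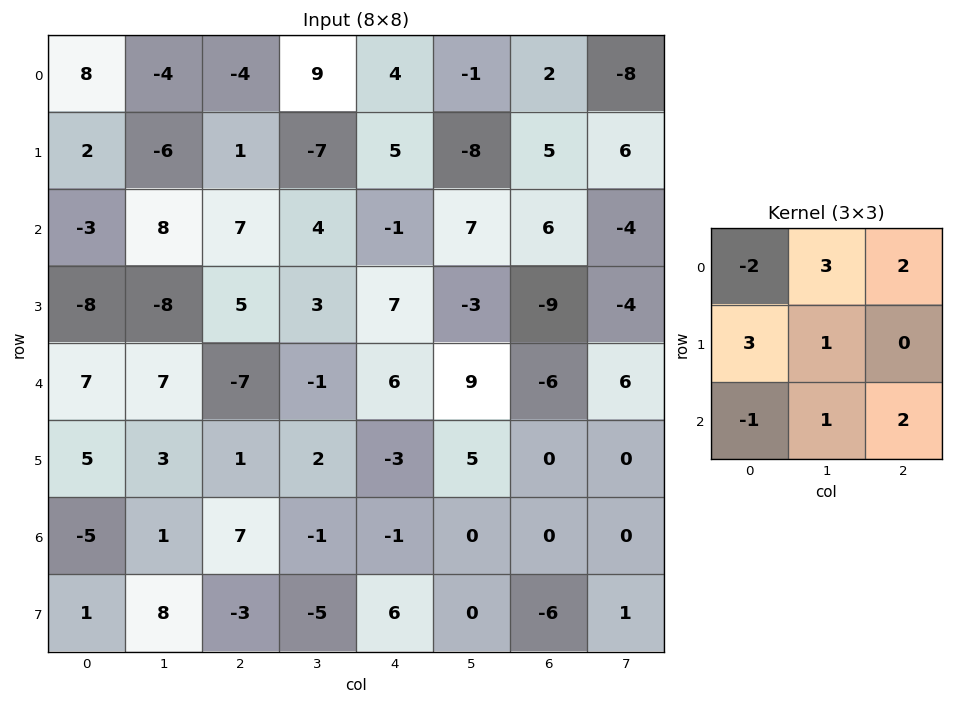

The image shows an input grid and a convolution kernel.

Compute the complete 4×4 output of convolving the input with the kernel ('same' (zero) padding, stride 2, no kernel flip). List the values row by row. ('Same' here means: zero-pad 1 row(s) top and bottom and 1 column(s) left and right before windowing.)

Output[0,0]: The receptive field on the zero-padded input at this output position is [0 0 0 / 0 8 -4 / 0 2 -6]. Elementwise product with the kernel and sum: 0·-2 + 0·3 + 0·2 + 0·3 + 8·1 + 0·-1 + 2·1 + -6·2.

-2 -23 27 24
-33 51 22 56
-22 53 17 -13
33 -10 4 -14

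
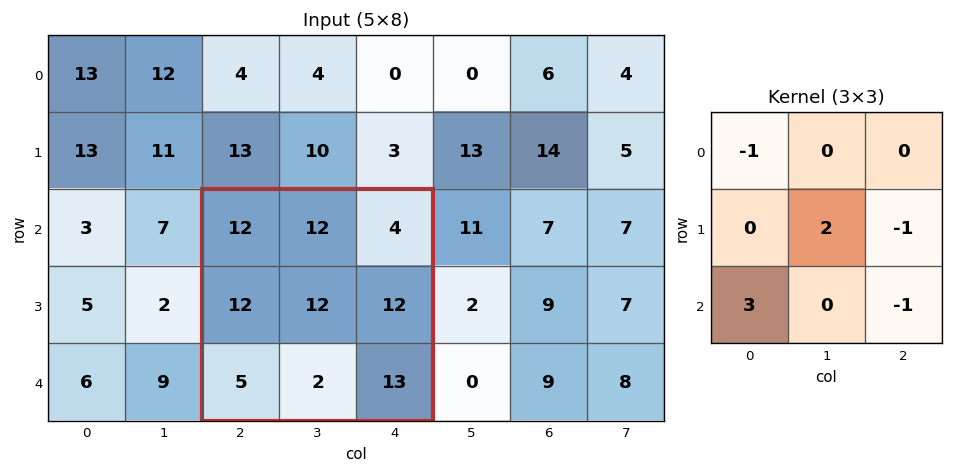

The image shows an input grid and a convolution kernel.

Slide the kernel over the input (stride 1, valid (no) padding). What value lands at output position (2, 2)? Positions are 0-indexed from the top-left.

The receptive field on the input at this output position is [12 12 4 / 12 12 12 / 5 2 13]. Elementwise product with the kernel and sum: 12·-1 + 12·2 + 12·-1 + 5·3 + 13·-1.

2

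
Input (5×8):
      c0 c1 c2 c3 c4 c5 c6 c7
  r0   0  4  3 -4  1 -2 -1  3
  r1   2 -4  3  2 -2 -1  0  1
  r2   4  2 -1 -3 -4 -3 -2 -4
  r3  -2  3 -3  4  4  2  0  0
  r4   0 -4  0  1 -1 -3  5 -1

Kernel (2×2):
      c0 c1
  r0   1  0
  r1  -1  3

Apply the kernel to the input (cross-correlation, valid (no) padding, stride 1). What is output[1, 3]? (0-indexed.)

-7

The receptive field on the input at this output position is [2 -2 / -3 -4]. Elementwise product with the kernel and sum: 2·1 + -3·-1 + -4·3.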